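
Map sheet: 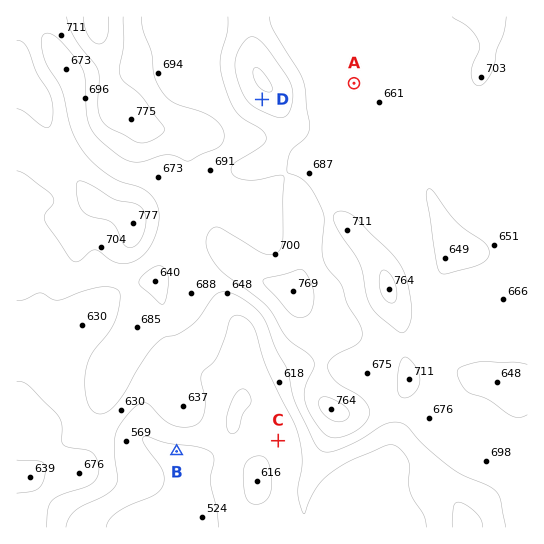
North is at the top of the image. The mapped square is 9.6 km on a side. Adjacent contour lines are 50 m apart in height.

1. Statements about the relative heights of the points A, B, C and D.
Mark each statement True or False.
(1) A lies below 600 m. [False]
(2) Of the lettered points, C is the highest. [False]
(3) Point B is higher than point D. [False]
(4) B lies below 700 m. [True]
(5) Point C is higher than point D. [False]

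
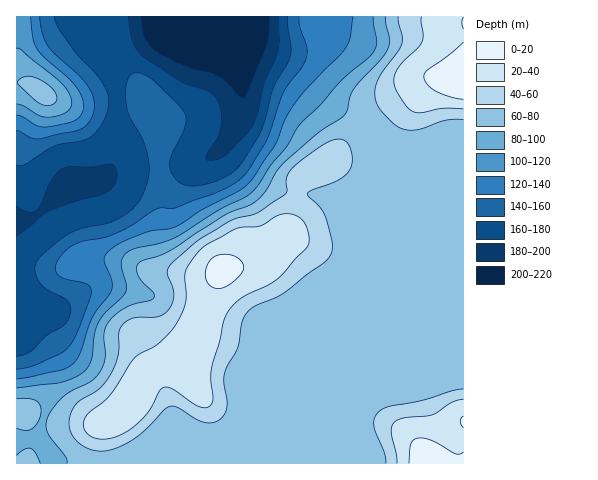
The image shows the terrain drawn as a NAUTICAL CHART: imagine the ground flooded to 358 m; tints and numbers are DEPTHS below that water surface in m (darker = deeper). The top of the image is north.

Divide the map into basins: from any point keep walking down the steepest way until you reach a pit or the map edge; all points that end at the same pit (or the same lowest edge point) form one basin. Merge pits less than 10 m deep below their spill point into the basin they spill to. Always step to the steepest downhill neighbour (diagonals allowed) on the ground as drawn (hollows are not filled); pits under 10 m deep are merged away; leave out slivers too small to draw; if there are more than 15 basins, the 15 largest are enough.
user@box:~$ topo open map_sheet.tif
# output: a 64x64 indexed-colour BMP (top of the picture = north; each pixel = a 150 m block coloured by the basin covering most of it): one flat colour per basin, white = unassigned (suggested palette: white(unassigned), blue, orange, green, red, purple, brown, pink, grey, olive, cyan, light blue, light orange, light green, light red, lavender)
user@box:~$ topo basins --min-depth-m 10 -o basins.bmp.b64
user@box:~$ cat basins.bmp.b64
<image width="64" height="64" href="data:image/bmp;base64,Qk12CAAAAAAAAHYAAAAoAAAAQAAAAEAAAAABAAQAAAAAAAAIAAATCwAAEwsAABAAAAAAAAAA////ALR3HwAOf/8ALKAsACgn1gC9Z5QAS1aMAMJ34wB/f38AIr28AM++FwDox64AeLv/AIrfmACWmP8A1bDFABERERERERERERERERERERERERERERERERERERERERERERERERERERERERERERERERERERERERERERERERERERERERERERERERERERERERERERERERERERERERERERERERERERERERERERERERERERERERERERERERERERERERERERERERERERERERERERERERERERERERERERERERERERERERERERERERERERERERERERERERERERERERERERERERESIiIiIiIRERERERERERERERERERERERERERERERERESIiIiIiIiIREREREREREREREREREREREREREREREREiIiIiIiIiIhERERERERERERERERERERERERERERERESIiIiIiIiIiIRERERERERERERERERERERERERERERERIiIiIiIiIiIhEREREREREREREREREREREREREREREREiIiIiIiIiIiIRERERERERERERERERERERERERERERESIiIiIiIiIiIhERERERERERERERERERERERERERERERIiIiIiIiIiIiIRESIREREREREREREREREREREREREREiIiIiIiIiIiIiIiIiERERERERERERERERERERERERESIiIiIiIiIiIiIiIiIRERERERERERERERERERERERERIiIiIiIiIiIiIiIiIiEREREREREREREREREREREREREiIiIiIiIiIiIiIiIiIRERERERERERERERERERERERESIiIiIiIiIiIiIiIiIhERERERERERERERERERERERERIiIiIiIiIiIiIiIiIiEREREREREREREREREREREREREiIiIiIiIiIiIiIiIiERERERERERERERERERERERERESIiIiIiIiIiIiIiIiIRERERERERERERERERERERERERIiIiIiIiIiIiIiIiIiEREREREREREREREREREREREREiIiIiIiIiIiIiIiIiIRERERERERERERERERERERERESIiIiIiIiIiIiIiIiIiERERERERERERERERERERERERIiIiIiIiIiIiIiIiIiIREREREREREREREREREREREREiIiIiIiIiIiIiIiIiIiERERERERERERERERERERERESIiIiIiIiIiIiIiIiIRERERERERERERERERERERERERIiIiIiIiIiIiIiIhEREREREREREREREREREREREREREiIiIiIiIiIiIiIhERERERERERERERERERERERERERESIiIiIiIiIiIiIiERERERERERERERERERERERERERERIiIiIiIiIiIiIiEREREREREREREREREREREREREREREiIiIiIiIiIiIiIRERERERERERERERERERERERERERESIiIiIiIiIiIiIhERERERERERERERERERERERERERERIiIiIiIiIiIiIiEREREREREREREREREREREREREREREiIiIiIiIiIiIiIRERERERERERERERERERERERERERESIiIiIiIiIiIiIhERERERERERERERERERERERERERERIiIiIiIiIiIiIiEREREREREREREREREREREREREREREiIiIiIiIiIiIiIRERERERERERERERERERERERERERESIiIiIiIiIiIiIhERERERERERERERERERERERERERERIiIiIiIiIiIiIiEREREREREREREREREREREREREREREiIiIiIiIiIiIiIRERERERERERERERERERERERERERESIiIiIiIiIiIiIRERERERERERERERERERERERERERERIiIiIiIiIiIiIhEREREREREREREREREREREREREREREiIiIiIiIiIiIiERERERERERERERERERERERERERERESIiIiIiIiIiIiIRERERERERERERERERERERERERERERIiIiIiIiIiIiIhEREREREREREREREREREREREREREREiIiIiIiIiIiIiERERERERERERERERERERERERERERESIiIiIiIiIiIiIRERERERERERERERERERERERERERERIiIiIiIiIiIiIhEREREREREREREREREREREREREREREiIiIiIiIiIiIhERERERERERERERERERERERERERERESIiIiISIiIiIiERERERERERERERERERERERERERERERIiIhEREREREREREREREREREREREREREREREREREREREiIRERERERERERERERERERERERERERERERERERERERERERERERERERERERERERERERERERERERERERERERERERERERERERERERERERERERERERERERERERERERERERERERERERERERERERERERERERERERERERERERERERERERERERERERERERERERERERERERERERERERERERERERERERERERERERERERERERERERERERERERERERERERERERERERERERERERERERERERERERERERERERERERERERERERERERERERERERERERERERERERERERERERERERERERERERERERERERERERERERERERERERERERERERERERERERERERERERERERERERERERERERERERERERERERERERERERERERERERERERERERERERERERERERERERERERERERERER"/>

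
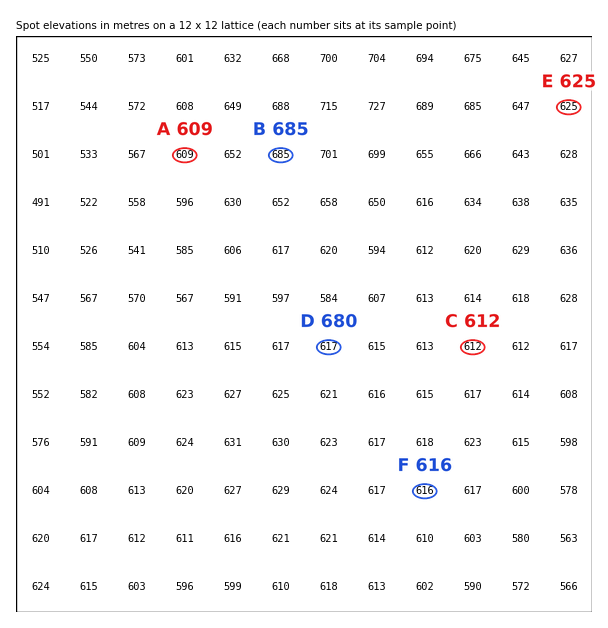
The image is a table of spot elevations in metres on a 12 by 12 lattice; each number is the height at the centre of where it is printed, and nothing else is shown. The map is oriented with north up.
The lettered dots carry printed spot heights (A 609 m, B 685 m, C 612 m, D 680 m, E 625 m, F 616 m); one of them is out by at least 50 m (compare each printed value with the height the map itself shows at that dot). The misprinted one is D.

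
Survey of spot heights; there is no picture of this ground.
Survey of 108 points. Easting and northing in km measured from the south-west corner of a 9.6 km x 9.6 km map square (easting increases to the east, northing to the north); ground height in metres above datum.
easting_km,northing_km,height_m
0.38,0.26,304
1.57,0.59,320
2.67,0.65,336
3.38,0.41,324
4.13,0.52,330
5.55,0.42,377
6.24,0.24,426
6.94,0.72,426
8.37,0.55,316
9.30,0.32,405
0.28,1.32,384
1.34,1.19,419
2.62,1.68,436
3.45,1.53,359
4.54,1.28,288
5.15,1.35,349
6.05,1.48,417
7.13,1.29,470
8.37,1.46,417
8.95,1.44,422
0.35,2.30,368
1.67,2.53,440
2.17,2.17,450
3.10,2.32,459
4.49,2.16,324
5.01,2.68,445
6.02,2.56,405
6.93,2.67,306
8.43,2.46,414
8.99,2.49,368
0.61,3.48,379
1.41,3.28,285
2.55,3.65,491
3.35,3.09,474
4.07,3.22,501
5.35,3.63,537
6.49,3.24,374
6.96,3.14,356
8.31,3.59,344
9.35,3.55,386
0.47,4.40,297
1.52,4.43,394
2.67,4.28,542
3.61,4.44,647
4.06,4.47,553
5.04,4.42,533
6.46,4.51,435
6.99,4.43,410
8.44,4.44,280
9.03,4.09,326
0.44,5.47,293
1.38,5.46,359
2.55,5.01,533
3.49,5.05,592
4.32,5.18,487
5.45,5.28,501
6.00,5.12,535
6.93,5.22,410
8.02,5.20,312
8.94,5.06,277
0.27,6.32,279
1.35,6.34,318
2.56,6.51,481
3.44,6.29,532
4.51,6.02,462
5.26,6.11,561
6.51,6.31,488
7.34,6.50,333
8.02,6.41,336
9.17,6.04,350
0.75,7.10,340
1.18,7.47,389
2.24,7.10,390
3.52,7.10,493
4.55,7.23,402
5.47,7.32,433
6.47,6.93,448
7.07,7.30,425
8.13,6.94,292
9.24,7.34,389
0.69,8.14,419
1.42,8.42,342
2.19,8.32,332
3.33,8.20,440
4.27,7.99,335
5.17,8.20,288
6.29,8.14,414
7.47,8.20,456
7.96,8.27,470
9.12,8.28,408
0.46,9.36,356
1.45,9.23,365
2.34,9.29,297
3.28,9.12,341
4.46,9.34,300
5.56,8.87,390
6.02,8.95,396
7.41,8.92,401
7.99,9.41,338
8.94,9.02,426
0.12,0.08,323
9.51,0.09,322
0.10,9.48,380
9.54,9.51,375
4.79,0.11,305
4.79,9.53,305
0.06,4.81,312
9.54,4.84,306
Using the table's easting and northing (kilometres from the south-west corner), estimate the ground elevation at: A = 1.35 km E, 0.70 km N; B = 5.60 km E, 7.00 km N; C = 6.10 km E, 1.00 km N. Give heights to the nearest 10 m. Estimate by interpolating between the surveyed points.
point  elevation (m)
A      370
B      460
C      420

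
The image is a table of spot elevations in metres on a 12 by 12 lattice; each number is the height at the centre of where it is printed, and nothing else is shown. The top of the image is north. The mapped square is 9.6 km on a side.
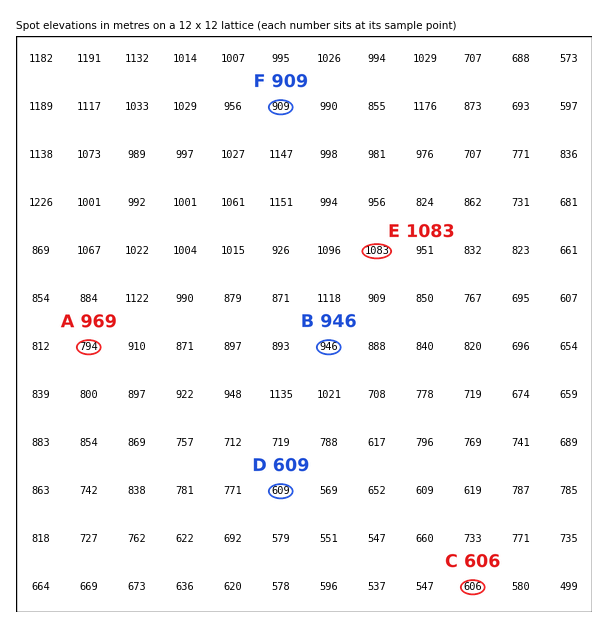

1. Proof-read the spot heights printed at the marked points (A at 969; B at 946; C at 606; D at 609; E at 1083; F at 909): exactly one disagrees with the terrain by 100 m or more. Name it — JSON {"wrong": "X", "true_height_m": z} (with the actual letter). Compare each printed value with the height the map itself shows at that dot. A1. {"wrong": "A", "true_height_m": 794}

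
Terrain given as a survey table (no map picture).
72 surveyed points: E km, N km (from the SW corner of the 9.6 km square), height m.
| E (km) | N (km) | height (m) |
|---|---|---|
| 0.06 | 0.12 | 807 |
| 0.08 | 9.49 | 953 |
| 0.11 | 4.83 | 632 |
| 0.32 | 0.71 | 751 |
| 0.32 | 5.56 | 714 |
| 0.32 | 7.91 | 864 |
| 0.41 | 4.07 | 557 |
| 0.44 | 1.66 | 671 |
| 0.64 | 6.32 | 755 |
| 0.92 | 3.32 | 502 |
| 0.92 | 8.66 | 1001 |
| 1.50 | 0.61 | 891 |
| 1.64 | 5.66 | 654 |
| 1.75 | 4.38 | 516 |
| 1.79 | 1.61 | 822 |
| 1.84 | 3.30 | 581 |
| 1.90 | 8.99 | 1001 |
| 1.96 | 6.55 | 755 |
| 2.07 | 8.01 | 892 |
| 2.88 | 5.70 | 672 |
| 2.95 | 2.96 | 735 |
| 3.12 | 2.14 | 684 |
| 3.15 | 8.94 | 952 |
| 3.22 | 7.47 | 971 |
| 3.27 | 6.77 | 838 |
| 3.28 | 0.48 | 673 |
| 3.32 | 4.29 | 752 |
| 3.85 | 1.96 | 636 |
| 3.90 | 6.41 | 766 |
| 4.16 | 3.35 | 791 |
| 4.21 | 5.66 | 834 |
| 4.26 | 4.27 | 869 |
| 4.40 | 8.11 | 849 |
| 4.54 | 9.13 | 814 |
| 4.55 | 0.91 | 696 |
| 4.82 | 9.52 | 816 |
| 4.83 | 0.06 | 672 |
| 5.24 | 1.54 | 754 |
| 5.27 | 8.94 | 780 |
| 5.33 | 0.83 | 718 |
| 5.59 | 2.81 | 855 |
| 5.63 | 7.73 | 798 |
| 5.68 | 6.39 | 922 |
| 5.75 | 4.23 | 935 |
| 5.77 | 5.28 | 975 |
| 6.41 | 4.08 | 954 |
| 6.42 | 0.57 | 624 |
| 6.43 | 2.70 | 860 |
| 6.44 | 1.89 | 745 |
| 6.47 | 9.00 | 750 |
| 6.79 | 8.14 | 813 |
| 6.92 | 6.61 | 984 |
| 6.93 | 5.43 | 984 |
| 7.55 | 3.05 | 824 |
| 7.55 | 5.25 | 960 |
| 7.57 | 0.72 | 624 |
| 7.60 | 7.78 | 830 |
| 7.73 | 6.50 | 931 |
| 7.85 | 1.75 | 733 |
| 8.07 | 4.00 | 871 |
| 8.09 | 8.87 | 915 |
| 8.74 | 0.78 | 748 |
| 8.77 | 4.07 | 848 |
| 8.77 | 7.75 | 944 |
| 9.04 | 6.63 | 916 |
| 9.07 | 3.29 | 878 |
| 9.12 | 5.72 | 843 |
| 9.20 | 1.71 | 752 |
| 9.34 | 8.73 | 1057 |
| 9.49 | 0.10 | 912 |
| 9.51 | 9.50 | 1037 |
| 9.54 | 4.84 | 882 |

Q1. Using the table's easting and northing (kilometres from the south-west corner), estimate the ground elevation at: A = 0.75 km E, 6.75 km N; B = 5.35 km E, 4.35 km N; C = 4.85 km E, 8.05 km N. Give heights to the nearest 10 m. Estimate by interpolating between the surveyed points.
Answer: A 820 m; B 910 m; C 830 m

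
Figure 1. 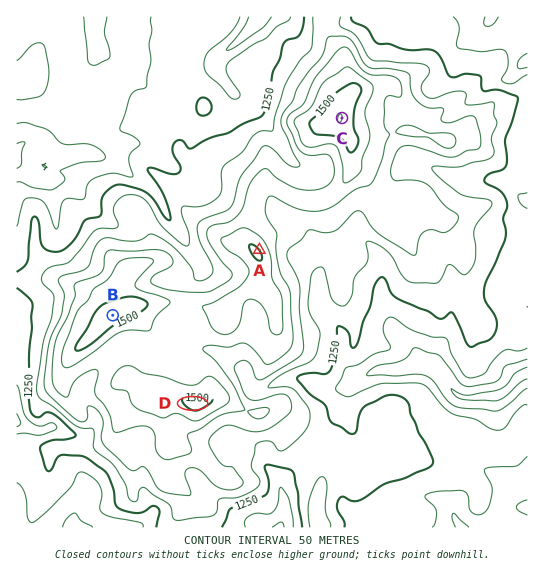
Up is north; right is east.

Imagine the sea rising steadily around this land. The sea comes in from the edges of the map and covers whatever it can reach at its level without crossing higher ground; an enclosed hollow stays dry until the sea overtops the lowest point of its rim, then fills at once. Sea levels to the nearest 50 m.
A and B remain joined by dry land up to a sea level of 1450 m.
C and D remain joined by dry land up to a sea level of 1400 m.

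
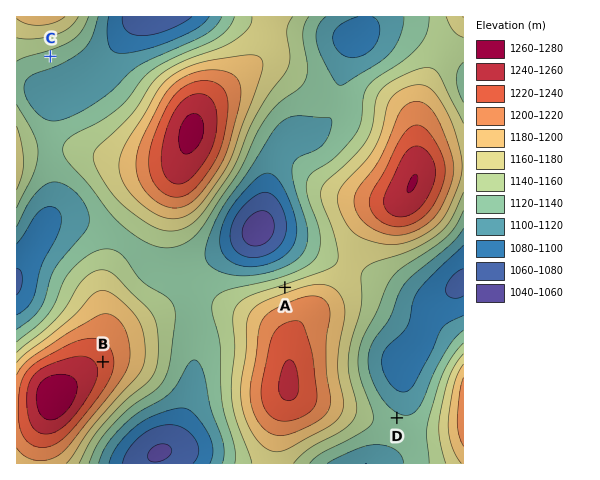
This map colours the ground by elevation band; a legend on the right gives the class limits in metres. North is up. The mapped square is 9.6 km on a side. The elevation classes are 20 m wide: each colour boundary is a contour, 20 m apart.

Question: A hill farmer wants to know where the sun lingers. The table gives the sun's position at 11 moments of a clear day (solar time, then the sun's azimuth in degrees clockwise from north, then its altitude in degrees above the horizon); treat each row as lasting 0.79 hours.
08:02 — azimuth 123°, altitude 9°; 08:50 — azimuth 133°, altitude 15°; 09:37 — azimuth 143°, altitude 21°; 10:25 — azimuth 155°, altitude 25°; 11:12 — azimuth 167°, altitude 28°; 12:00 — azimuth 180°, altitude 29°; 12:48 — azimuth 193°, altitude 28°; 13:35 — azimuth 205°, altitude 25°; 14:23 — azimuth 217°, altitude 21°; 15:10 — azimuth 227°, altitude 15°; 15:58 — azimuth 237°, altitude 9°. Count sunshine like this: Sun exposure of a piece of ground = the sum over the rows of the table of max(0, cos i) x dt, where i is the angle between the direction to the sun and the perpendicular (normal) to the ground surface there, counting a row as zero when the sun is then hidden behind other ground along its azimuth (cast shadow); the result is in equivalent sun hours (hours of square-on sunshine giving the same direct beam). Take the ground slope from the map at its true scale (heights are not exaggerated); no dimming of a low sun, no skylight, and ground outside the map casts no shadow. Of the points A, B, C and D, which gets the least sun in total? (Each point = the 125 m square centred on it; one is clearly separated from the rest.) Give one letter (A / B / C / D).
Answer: A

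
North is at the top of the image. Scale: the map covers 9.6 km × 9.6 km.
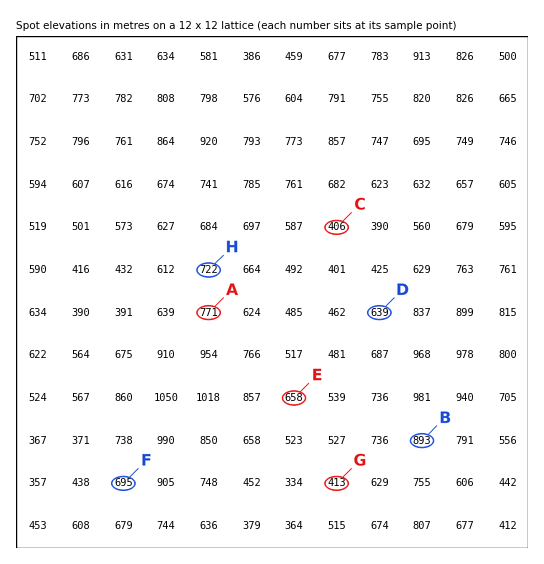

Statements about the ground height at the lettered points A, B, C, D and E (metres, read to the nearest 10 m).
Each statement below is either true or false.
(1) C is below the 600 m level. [true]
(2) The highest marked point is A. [false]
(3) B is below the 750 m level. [false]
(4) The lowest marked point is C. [true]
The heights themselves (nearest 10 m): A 770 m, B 890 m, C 410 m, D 640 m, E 660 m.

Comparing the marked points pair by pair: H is above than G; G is below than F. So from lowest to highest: G F H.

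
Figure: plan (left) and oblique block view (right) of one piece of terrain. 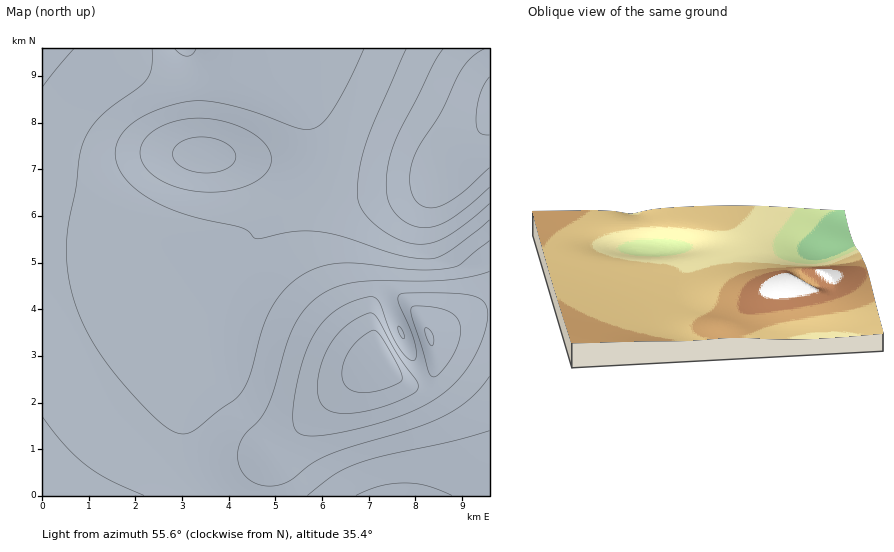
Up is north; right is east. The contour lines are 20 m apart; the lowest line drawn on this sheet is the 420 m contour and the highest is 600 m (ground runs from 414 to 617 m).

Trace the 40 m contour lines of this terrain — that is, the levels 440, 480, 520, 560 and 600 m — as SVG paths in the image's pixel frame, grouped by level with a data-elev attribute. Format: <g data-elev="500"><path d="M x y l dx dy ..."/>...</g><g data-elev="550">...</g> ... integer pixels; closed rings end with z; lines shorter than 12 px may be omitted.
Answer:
<g data-elev="440"><path d="M489 168l-28 25-12 9-11 5-8 1-8-2-7-6-4-8-1-9 0-11 2-11 5-11 24-37 21-45 10-11 13-8"/></g><g data-elev="480"><path d="M489 204l-18 16-22 16-14 6-13 2-17-2-17-8-17-13-10-13-3-9-1-12 2-17 4-19 10-28 33-74"/><path d="M205 192l-17-2-15-4-13-6-10-8-7-9-3-9 2-10 5-8 11-8 14-6 16-3 18-1 19 4 17 6 15 8 9 9 5 9 0 9-3 8-7 7-11 6-14 5-15 3z"/></g><g data-elev="520"><path d="M307 495l28-21 24-11 28-8 67-14 35-10"/><path d="M489 241l-29 23-10 4-34 2-55-6-19-1-21 3-18 9-19 15-14 20-8 21-13 47-10 17-47 37-11 2-10-4-16-13-24-24-21-25-16-24-11-21-9-21-5-21-2-22 1-33 8-37 4-33 4-15 7-13 11-13 36-27 8-8 6-13 0-18"/></g><g data-elev="560"><path d="M308 436l32-3 46-12 32-12 25-15 20-20 16-26 5-15 3-13 0-10-2-7-8-6-16-3-44-1-17 2-2 3 1 5 12 28 5 16 0 11-4 3-7-5-8-11-8-16-9-25-5-6-6-1-13 3-22 11-13 13-10 15-8 20-6 24-4 25 0 16 5 9z"/></g><g data-elev="600"><path d="M355 392l11 1 13-2 16-6 7-5-1-7-6-13-13-22-7-8-7 3-12 9-7 10-5 10-2 11 1 8 4 6z"/><path d="M430 345l2 1 1-2 0-8-3-6-5-2 0 6z"/></g>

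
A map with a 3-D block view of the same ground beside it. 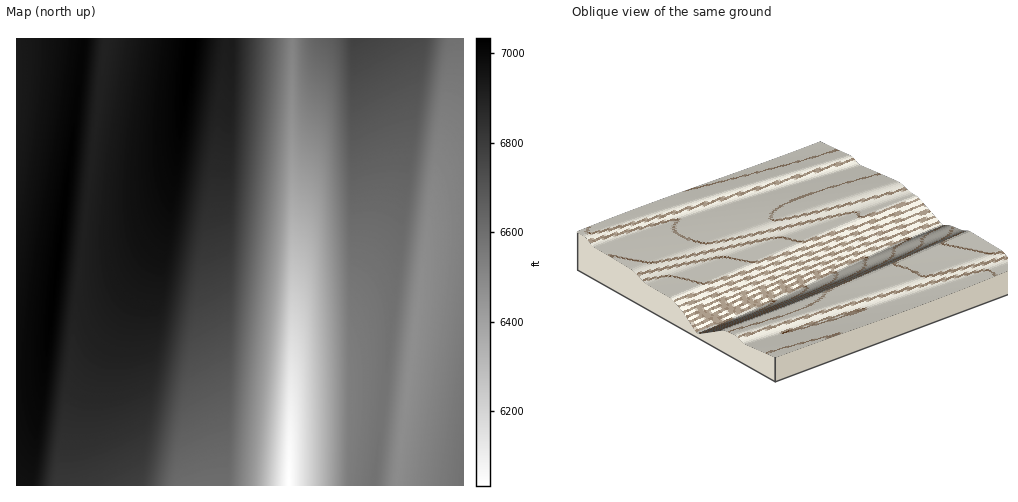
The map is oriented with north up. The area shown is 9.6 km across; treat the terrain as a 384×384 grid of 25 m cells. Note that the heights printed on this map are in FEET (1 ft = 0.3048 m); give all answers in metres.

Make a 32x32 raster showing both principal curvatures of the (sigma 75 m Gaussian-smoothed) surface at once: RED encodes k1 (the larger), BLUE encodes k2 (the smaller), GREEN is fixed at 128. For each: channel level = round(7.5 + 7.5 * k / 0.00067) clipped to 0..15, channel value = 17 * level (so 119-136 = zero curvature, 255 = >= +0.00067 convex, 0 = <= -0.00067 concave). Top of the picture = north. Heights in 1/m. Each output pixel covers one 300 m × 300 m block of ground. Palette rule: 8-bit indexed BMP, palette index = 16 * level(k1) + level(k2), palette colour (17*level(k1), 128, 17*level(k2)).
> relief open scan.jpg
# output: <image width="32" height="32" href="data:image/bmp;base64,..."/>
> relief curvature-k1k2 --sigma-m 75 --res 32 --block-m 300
<image width="32" height="32" href="data:image/bmp;base64,Qk02CAAAAAAAADYEAAAoAAAAIAAAACAAAAABAAgAAAAAAAAEAAATCwAAEwsAAAABAAAAAAAAAIAAABGAAAAigAAAM4AAAESAAABVgAAAZoAAAHeAAACIgAAAmYAAAKqAAAC7gAAAzIAAAN2AAADugAAA/4AAAACAEQARgBEAIoARADOAEQBEgBEAVYARAGaAEQB3gBEAiIARAJmAEQCqgBEAu4ARAMyAEQDdgBEA7oARAP+AEQAAgCIAEYAiACKAIgAzgCIARIAiAFWAIgBmgCIAd4AiAIiAIgCZgCIAqoAiALuAIgDMgCIA3YAiAO6AIgD/gCIAAIAzABGAMwAigDMAM4AzAESAMwBVgDMAZoAzAHeAMwCIgDMAmYAzAKqAMwC7gDMAzIAzAN2AMwDugDMA/4AzAACARAARgEQAIoBEADOARABEgEQAVYBEAGaARAB3gEQAiIBEAJmARACqgEQAu4BEAMyARADdgEQA7oBEAP+ARAAAgFUAEYBVACKAVQAzgFUARIBVAFWAVQBmgFUAd4BVAIiAVQCZgFUAqoBVALuAVQDMgFUA3YBVAO6AVQD/gFUAAIBmABGAZgAigGYAM4BmAESAZgBVgGYAZoBmAHeAZgCIgGYAmYBmAKqAZgC7gGYAzIBmAN2AZgDugGYA/4BmAACAdwARgHcAIoB3ADOAdwBEgHcAVYB3AGaAdwB3gHcAiIB3AJmAdwCqgHcAu4B3AMyAdwDdgHcA7oB3AP+AdwAAgIgAEYCIACKAiAAzgIgARICIAFWAiABmgIgAd4CIAIiAiACZgIgAqoCIALuAiADMgIgA3YCIAO6AiAD/gIgAAICZABGAmQAigJkAM4CZAESAmQBVgJkAZoCZAHeAmQCIgJkAmYCZAKqAmQC7gJkAzICZAN2AmQDugJkA/4CZAACAqgARgKoAIoCqADOAqgBEgKoAVYCqAGaAqgB3gKoAiICqAJmAqgCqgKoAu4CqAMyAqgDdgKoA7oCqAP+AqgAAgLsAEYC7ACKAuwAzgLsARIC7AFWAuwBmgLsAd4C7AIiAuwCZgLsAqoC7ALuAuwDMgLsA3YC7AO6AuwD/gLsAAIDMABGAzAAigMwAM4DMAESAzABVgMwAZoDMAHeAzACIgMwAmYDMAKqAzAC7gMwAzIDMAN2AzADugMwA/4DMAACA3QARgN0AIoDdADOA3QBEgN0AVYDdAGaA3QB3gN0AiIDdAJmA3QCqgN0Au4DdAMyA3QDdgN0A7oDdAP+A3QAAgO4AEYDuACKA7gAzgO4ARIDuAFWA7gBmgO4Ad4DuAIiA7gCZgO4AqoDuALuA7gDMgO4A3YDuAO6A7gD/gO4AAID/ABGA/wAigP8AM4D/AESA/wBVgP8AZoD/AHeA/wCIgP8AmYD/AKqA/wC7gP8AzID/AN2A/wDugP8A/4D/AIjIhIeHiIeIiKeGdneHh7eHl4Zwd3eHt4e3hoWHh4iHiMiEh4eHh4iIp4Z1d4eHt4enh3B3d4e3h6eWdYeHh4iIyIWGh4iHiIioh3V3h4e3h6eHcHd3h7eHp5d0h4eHh4i4hYWHiIeIiKiHdXeHh7eHp4dwdneHt4eXp3SHh4eIiLiWhYeHiIiIqId1d3eHt4enh3B2d4e3h4endHeHiIeIqKaEh4eHiIioh3V3d4e3h5eHcHZ3h7eHh7d0d4eHiIiop4SHh4eIiJiXhXd3h7eHl5dwdXeHt4eHt4R2d4eHiJi3g4eHh4iImJiGhneHt4eXl3B1d4e3h4e3hXZ3h4eIiLeDh4eIiIiYqIaGd4e3h5eXcHV3h7eHh7eFdXeHh4iIyISHh4eHiIiohoaHh7eHh5dwdXeHt4eHp5Z1d3eHiIjIhIaHh4eIiKiHhYeHt4eHl3B1d4e3h4enl3R3d3eIiMiFhoeIh4iIqIeFh4i3h4eXcHV3h7eHh5endHd3h4iIuJWFh4iIiIioh4WHiLiHh5dxdXeHt4eHl6d0d3eHiIi4loWHh4iIiKiHhYeIuIeHl4F1doe3h4eHt3R3d3eIiKinhIeHh4iIqJeFh4i4h4eXgXV2h6eHh4e3dHd3h4eImKeEh4eIiIiYl4WHiLiIh5eCdXaHp4eHh7eFdneHh4iYt4OHh4iIiJiYhoaIuIiHl4J2dXenh4eHt4V2d3eIiIi4g4eHh4iImKiGhoi4iIiHgnZ1d6eXh4e3hnV3d4eIiMiEh4eHh4iIqIaGh7iIiIeCdnV3p5eHh6eWdXd3h4eIyISGh4eIiIioh4WHuIiIiIKHdXenl4eHp5d0d3d3h4i4hYaHiIeIiKiHhYe4iIiIg4d1d6eXh4eXp3R3d4eHiLiWhYeHh4iIqIeFh7iIiIeDh3V3p5eHh5endHd3d4eHqJaEh4eHiIioh4WHuIiIh4OHdnanl4eHh7d0d3d3d4eop4SHh4iIiKiXhYe4iIiHgoeGdqeXh4eHt4R3d4eHh5e3g4eHh4iImJiGhriIiIeCh4Z2p5eHh4e3hXZ3h4eHh7eDh4eHiIiYmIaGuIiIh4KXh4Wnl4eHh7eFdneHh4eHx4OHh4eIiJiohoa4iIiHgpeHhaeXh4eHt4Z1d3d3h4fHhIeHiIeIiKiHhriIiIeBl4eFp5eHh4enlnR3h4eHh8eEhoeHiIiIqIeFuIiIh4GXh4Wnl4eHh6eXdHeHd4eHt4V1h4iIiIioh4W4iIiHgZeHhaeYh3eHl6d0d4eHh4e3lnWHh4eIiKiHhbiIiIeBl4eGp5iHd4eXp3R3d4eHh6eWdIeHiIiIqJeFt4iIh4GXl4aXmIiHh4e3dHc="/>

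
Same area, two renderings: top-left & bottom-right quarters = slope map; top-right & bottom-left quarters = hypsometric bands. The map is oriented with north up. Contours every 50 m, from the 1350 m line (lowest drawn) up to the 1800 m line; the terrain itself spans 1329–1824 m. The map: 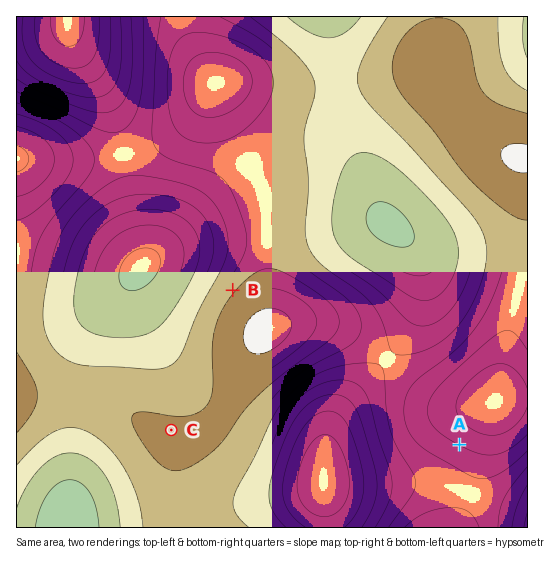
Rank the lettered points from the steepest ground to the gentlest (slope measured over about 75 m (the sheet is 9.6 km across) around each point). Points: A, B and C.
B A C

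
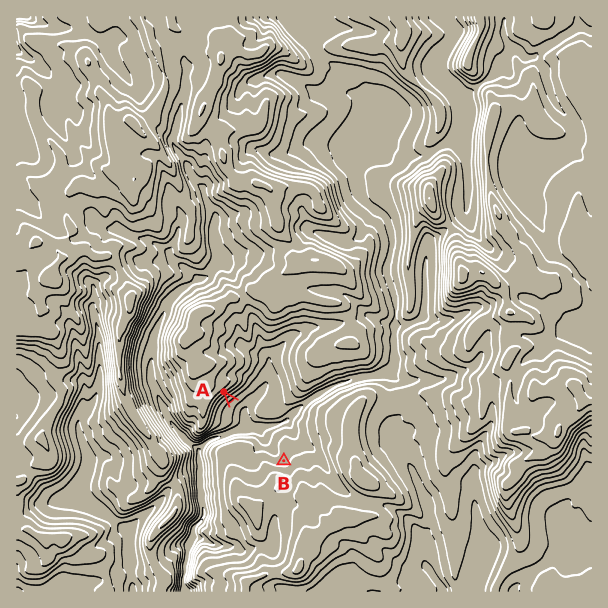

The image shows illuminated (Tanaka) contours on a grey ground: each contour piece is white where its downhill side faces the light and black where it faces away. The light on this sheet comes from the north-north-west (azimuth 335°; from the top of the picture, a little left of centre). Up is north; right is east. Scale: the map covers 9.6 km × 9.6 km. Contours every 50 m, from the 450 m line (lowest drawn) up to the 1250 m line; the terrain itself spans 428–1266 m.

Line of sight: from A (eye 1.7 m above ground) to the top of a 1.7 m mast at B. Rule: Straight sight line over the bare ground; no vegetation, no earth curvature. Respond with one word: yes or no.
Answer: yes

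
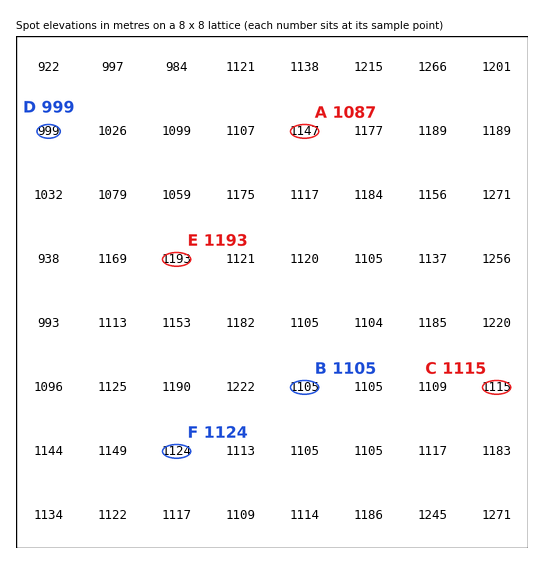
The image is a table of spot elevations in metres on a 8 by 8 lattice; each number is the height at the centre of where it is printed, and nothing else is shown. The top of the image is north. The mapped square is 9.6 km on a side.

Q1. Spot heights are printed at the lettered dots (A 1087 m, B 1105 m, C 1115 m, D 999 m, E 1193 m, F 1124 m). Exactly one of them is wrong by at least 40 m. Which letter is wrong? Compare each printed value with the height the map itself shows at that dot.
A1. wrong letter A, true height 1147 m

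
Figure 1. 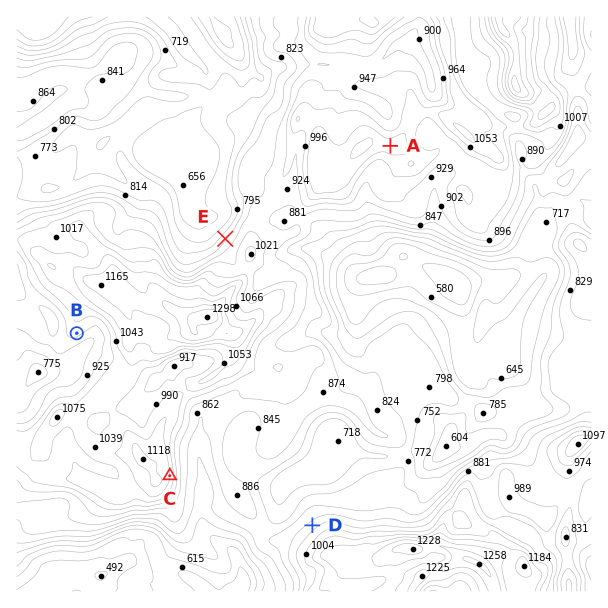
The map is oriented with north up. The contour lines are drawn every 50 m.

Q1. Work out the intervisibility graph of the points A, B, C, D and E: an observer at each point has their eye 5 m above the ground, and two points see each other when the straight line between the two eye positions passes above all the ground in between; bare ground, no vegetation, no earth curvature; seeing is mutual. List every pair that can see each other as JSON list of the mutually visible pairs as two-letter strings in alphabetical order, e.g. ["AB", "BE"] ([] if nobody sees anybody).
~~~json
["AC", "AD", "CD"]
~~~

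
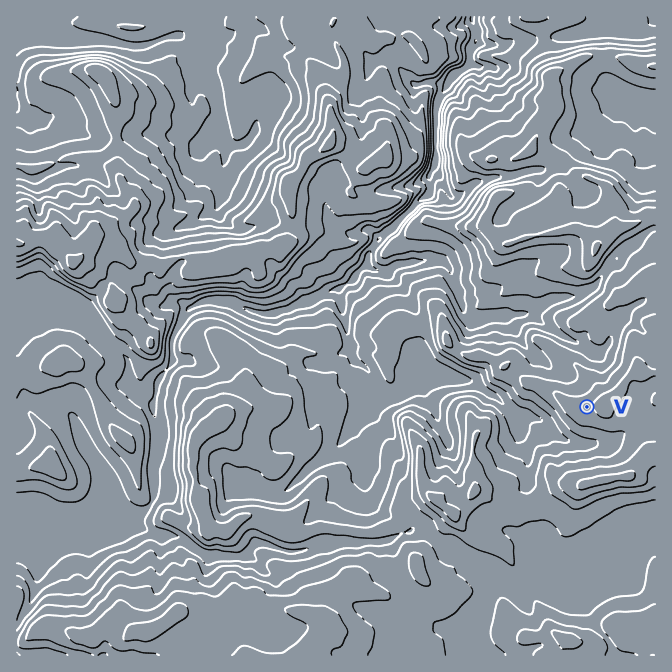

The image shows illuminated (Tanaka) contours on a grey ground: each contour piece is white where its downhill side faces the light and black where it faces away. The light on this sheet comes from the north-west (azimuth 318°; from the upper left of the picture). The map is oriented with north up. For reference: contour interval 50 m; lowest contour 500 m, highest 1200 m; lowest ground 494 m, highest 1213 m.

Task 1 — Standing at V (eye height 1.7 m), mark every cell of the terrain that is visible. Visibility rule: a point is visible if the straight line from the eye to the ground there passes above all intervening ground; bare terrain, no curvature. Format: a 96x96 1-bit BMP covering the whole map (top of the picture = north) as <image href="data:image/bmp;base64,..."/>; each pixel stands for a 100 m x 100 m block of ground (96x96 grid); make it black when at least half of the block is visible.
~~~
<image width="96" height="96" href="data:image/bmp;base64,Qk2+BAAAAAAAAD4AAAAoAAAAYAAAAGAAAAABAAEAAAAAAIAEAAATCwAAEwsAAAIAAAAAAAAA////AAAAAAAAAAAAAABP/wAAAAAAAAAAAABP/wAAAAAAAAAAAAD//4AAAAAAAAwAAAHwD4AAAAAAAAIAAAHgHgAAAAAIAMGAAAAAEEAAAAAAAcDAAAAAAOAAAAAAAcDAAAAAAOAAAAAAAYDAAAAAAPAAAAAAAQCAAAAAAfAAAAAAAAAAAAAAA/gAAAAAAAAAAAAAB/AAAAAAAAAAAAAADuAAAAAAAAAAAAAACAAAAAAAAAAAAAAAAAAAAAAAAAAAAAAAAAAAAAAAAAAAAAAAAAMAAAAAAAAAAAAAAA8AAAAAAAABAAAAABiAAAAAAAAEAAAAABAAAAAAAAAIAAAAADAAAAAAAAAIAAAAAHAAAAAAAAAYAAAAAADgAAAAAAAYAAAAAQfwAAAAAAAYAAAAA4fwAAAAAAAYAAAAB4fwAAAAAAAcAAAABA/4f4AAAAAcAAAADA/4//gAAAA8AAAADA/x//gAAAA8AAAADA/B//wAAAA8cAAADA8BIAYAAAAc+AAACA4AAAAAAAAf/AAACAYAAAAAAAAP/gAAEAYAAAAAAAAH/8AAEAYAAAAAAAAD/+AAAA4AAAAAAAAB/+AAAAAAAwAAAAAB/+AAAAAAHwAAAAAB/+AAAAAAIQAAAAAB/+AAAAAAQAAAAAAAf8AAAAAAAAAfMAAAP8AAAAAAAAAD+AAAP4AAAABAAAAD/AAAP4AAAAB4AAAB/ggAf4AAAAA4AAgB+AwAfgAAAAARwBgBwAwA/AAAAIAHgBgAAAwA+AAAAIAAABgAABwB8AAAAIAAAAAAAD4DwAAAAIAAPwAAAf4HgAAAAAAAb4AAA/kHAAAAAAAAA8AAA/+AAAAAAAcAAfgAAf/wPAAAAAEAAHwAAf//vwAAAAYDAB4AA/7/34AAAY4fgAcAf35/zwAAAY8//AMA/nY/z4AAAAP//gAA/noBz4AAAAH8/wAAfvgA/8AAAAH8D4AAPuAAf+AAfgP/H4AAP8AACPwA/wH//cAEH8AAAH/4P48f/OAAH8AAAH/oH/4B+HgAD8AAAH/+H84AABwAD8AAAH//BgAAAAMAAeAAAH//gAAAAAAAACAAAH//wAAAAAAAACAAAH//wAAAAAAAACAAAP84AAAAAAAAAAAAAH4+AAAAAAAAAQAAAHw/wAAAAAAAAAAAADwf4AAAAAAAAAAAAB4H8AAAAAAAAAAAAB8D8AAAAAAAAAAAAAeB8AAAAAAAAAAAAAPA4AAAAAAAAAAAAAHA4AAAAAAAAAAAAAHAwAAAAAAAAAAAAAGAwAAAAAAAAwAAAAGAgAAAAAAAAwAAAAEAAAAAAAAAAwAAAAEAAAAAAAAAAgAAAAAAAAAAAAAAAgAAAAAAAAAAAAAABgAAAAAAAAAAAAAADAAAAAAAAAAAAAAADAAAAAAAAAAAAAAAAAAAAAAAAAAAAAAAAAAAAAAAAAAAAAAAAAAAAAAAAAAAAAAAAAAAAAAAAAAAAAAAAAAAAAAAAAAAAAAAAAAAAACAAAAAAAAAAAAAAAGAAAAAAAAAAAAAAAGAAAAAAAA="/>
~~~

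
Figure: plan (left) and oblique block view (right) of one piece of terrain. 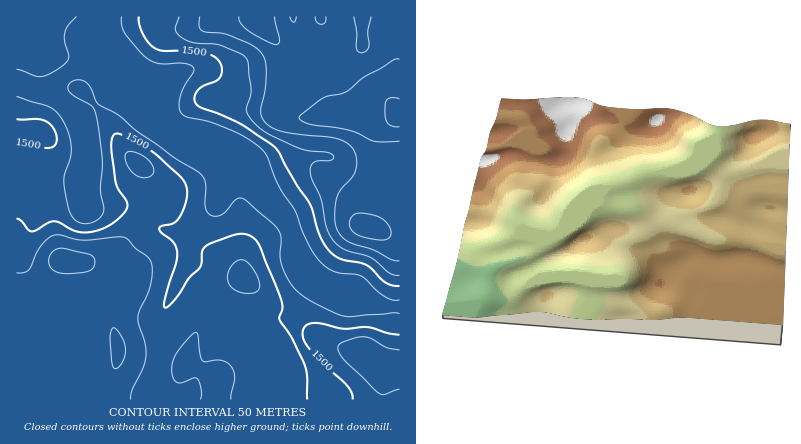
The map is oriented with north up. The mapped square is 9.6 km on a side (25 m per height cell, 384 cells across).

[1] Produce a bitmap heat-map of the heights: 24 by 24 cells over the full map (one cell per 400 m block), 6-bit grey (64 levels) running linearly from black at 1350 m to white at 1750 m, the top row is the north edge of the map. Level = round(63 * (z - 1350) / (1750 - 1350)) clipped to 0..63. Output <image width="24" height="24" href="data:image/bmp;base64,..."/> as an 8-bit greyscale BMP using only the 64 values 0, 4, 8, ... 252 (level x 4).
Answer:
<image width="24" height="24" href="data:image/bmp;base64,Qk12BgAAAAAAADYEAAAoAAAAGAAAABgAAAABAAgAAAAAAEACAAATCwAAEwsAAAABAAAAAAAAAAAAAAEBAQACAgIAAwMDAAQEBAAFBQUABgYGAAcHBwAICAgACQkJAAoKCgALCwsADAwMAA0NDQAODg4ADw8PABAQEAAREREAEhISABMTEwAUFBQAFRUVABYWFgAXFxcAGBgYABkZGQAaGhoAGxsbABwcHAAdHR0AHh4eAB8fHwAgICAAISEhACIiIgAjIyMAJCQkACUlJQAmJiYAJycnACgoKAApKSkAKioqACsrKwAsLCwALS0tAC4uLgAvLy8AMDAwADExMQAyMjIAMzMzADQ0NAA1NTUANjY2ADc3NwA4ODgAOTk5ADo6OgA7OzsAPDw8AD09PQA+Pj4APz8/AEBAQABBQUEAQkJCAENDQwBEREQARUVFAEZGRgBHR0cASEhIAElJSQBKSkoAS0tLAExMTABNTU0ATk5OAE9PTwBQUFAAUVFRAFJSUgBTU1MAVFRUAFVVVQBWVlYAV1dXAFhYWABZWVkAWlpaAFtbWwBcXFwAXV1dAF5eXgBfX18AYGBgAGFhYQBiYmIAY2NjAGRkZABlZWUAZmZmAGdnZwBoaGgAaWlpAGpqagBra2sAbGxsAG1tbQBubm4Ab29vAHBwcABxcXEAcnJyAHNzcwB0dHQAdXV1AHZ2dgB3d3cAeHh4AHl5eQB6enoAe3t7AHx8fAB9fX0Afn5+AH9/fwCAgIAAgYGBAIKCggCDg4MAhISEAIWFhQCGhoYAh4eHAIiIiACJiYkAioqKAIuLiwCMjIwAjY2NAI6OjgCPj48AkJCQAJGRkQCSkpIAk5OTAJSUlACVlZUAlpaWAJeXlwCYmJgAmZmZAJqamgCbm5sAnJycAJ2dnQCenp4An5+fAKCgoAChoaEAoqKiAKOjowCkpKQApaWlAKampgCnp6cAqKioAKmpqQCqqqoAq6urAKysrACtra0Arq6uAK+vrwCwsLAAsbGxALKysgCzs7MAtLS0ALW1tQC2trYAt7e3ALi4uAC5ubkAurq6ALu7uwC8vLwAvb29AL6+vgC/v78AwMDAAMHBwQDCwsIAw8PDAMTExADFxcUAxsbGAMfHxwDIyMgAycnJAMrKygDLy8sAzMzMAM3NzQDOzs4Az8/PANDQ0ADR0dEA0tLSANPT0wDU1NQA1dXVANbW1gDX19cA2NjYANnZ2QDa2toA29vbANzc3ADd3d0A3t7eAN/f3wDg4OAA4eHhAOLi4gDj4+MA5OTkAOXl5QDm5uYA5+fnAOjo6ADp6ekA6urqAOvr6wDs7OwA7e3tAO7u7gDv7+8A8PDwAPHx8QDy8vIA8/PzAPT09AD19fUA9vb2APf39wD4+PgA+fn5APr6+gD7+/sA/Pz8AP39/QD+/v4A////AJSUlJSUmJB8dHx8gIR8cGxsaFxcXGh8gJSUlJSUmJiEdHyAgISAcGxsaFxcaHyMjJSUlJSUnJyMeHyAgHx4cGxsZFxofJSUjJSUlJSUnKCQdHR8fHhwbGxoYGR0gIyEdJSUlJSUnJyEbGh4fHRsaGRgXGBkXGBcVJSUlJSUmJiEaGBsdGhkZGRgWFBEPDw8QJCUlJSUmJyQdGBkaGhweHRcSDw4ODg8RIiQmJiYmJSQfGBcZGyAiHRQPDg4PDxQbHSMoKSgmIyIfGhcYGh8fGREODxEVFx4lGiAmJiUkIR8cGRcXGRwcFhAOERggJSosGBkdGhgbHR0ZFxYVFRYXExAPFB8qMDEvFhUVEA4RFxoZGRcSEBESEA4QFyIsMC8sExISDg0RFhkbHBgSDg8PDQ4TGiMqKyopEhERDg0SGRwdHBgSDg4NDREXHiMnKSgoEhISDg0RGyEfGRIODAwMDRQbICEjKSopFRYVDw0SHB4YEAwMDAwMEBgeICAjKi0rGRoXDw0TGBMODAwMDA4SGyMmJygrLzEyGBcTDQ0SEQ0MDA4QExcdJy0uMDIzMjU4EhAODg8PDAwMDRIYGxwgKC0sLjIzNDY4DQsNEBALDA0MDBAXGhsfJyooKSwuMTU1CAcJDAwLDQ0NDQ4SFhsfJiooKCkqLTAyBAMFCAkMDg4SFBQWGR0hKC0pKCgpKCouAwMGCQoMDhIaHR8iIyUqLy8pKSsqJyksAwQGCAkLDxYdHyEnKy0xMy0oLS4qJyksA=="/>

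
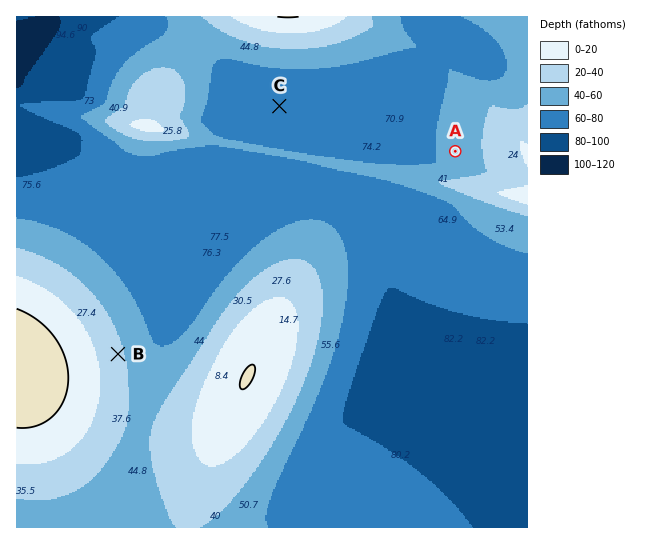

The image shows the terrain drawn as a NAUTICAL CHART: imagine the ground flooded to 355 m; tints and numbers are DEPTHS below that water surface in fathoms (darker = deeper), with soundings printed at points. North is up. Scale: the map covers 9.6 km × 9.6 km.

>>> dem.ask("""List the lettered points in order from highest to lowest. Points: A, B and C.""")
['B', 'A', 'C']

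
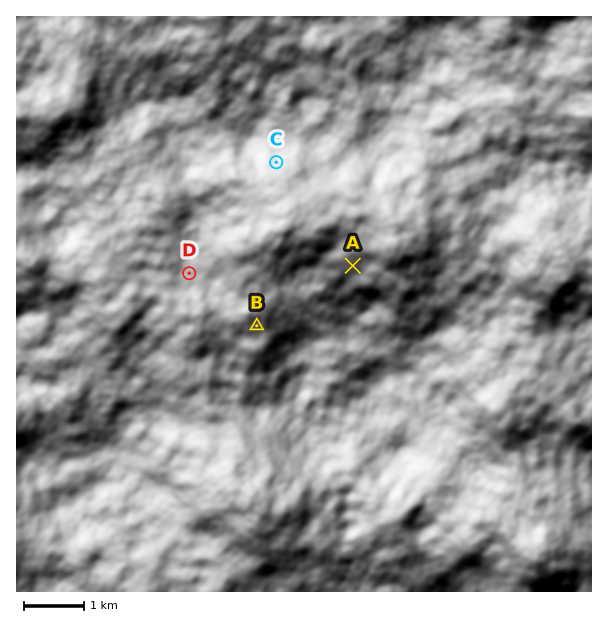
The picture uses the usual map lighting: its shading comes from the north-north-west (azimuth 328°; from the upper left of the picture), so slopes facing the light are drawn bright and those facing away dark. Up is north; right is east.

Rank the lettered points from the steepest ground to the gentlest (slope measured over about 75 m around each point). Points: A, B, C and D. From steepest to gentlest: C A B D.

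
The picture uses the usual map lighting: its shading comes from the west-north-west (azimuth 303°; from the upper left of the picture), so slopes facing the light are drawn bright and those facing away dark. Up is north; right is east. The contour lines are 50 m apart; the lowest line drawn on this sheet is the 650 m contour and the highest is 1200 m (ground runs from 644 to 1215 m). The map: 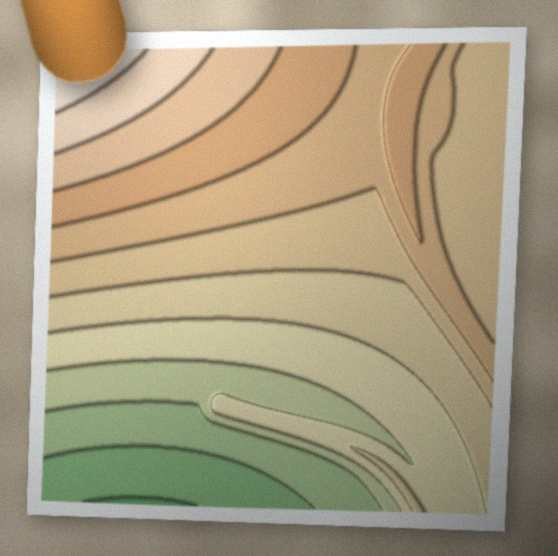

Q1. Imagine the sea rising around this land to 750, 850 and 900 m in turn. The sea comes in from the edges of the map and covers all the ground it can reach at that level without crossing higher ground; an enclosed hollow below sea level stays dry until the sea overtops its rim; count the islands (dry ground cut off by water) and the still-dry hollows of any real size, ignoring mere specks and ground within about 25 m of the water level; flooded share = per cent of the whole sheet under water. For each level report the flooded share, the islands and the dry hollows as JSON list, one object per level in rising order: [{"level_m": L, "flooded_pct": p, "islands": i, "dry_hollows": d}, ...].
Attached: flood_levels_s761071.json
[{"level_m": 750, "flooded_pct": 13, "islands": 0, "dry_hollows": 0}, {"level_m": 850, "flooded_pct": 35, "islands": 0, "dry_hollows": 0}, {"level_m": 900, "flooded_pct": 47, "islands": 0, "dry_hollows": 0}]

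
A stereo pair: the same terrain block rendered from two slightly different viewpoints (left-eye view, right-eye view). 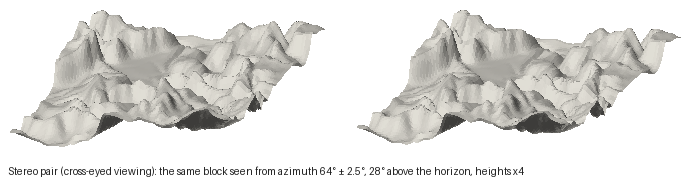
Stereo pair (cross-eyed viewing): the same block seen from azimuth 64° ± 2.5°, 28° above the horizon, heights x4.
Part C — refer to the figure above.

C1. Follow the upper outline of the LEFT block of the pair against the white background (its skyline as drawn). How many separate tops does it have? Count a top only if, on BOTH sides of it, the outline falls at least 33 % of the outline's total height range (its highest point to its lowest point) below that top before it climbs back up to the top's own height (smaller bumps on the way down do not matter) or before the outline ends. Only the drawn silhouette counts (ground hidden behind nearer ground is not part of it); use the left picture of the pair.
0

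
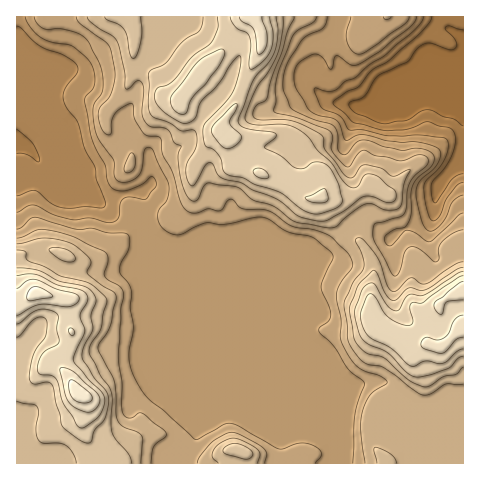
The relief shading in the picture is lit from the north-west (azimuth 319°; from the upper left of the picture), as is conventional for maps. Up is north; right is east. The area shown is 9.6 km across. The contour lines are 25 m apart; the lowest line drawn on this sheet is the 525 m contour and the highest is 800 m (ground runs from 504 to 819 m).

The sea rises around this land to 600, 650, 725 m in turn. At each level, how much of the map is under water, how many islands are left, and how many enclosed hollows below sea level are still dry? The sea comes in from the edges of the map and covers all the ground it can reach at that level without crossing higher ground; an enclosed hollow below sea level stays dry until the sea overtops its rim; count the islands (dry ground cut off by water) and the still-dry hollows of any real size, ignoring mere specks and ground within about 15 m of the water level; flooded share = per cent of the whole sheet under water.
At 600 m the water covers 16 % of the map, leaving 0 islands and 0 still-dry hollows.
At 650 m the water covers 55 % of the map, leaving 0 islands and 0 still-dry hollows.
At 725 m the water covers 85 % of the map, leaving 0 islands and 0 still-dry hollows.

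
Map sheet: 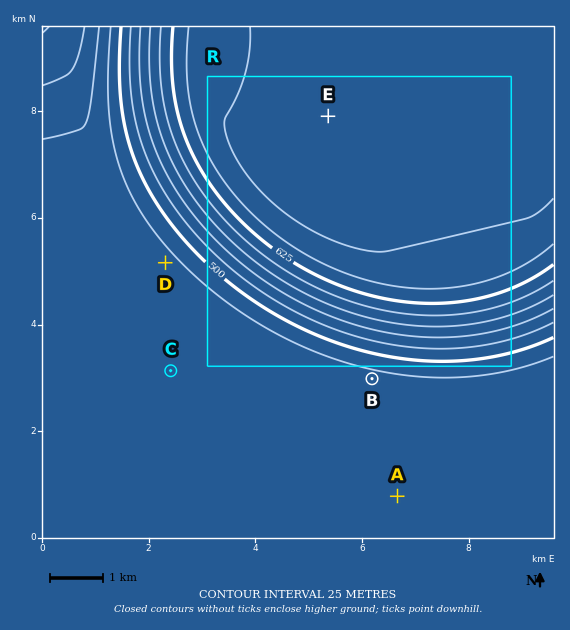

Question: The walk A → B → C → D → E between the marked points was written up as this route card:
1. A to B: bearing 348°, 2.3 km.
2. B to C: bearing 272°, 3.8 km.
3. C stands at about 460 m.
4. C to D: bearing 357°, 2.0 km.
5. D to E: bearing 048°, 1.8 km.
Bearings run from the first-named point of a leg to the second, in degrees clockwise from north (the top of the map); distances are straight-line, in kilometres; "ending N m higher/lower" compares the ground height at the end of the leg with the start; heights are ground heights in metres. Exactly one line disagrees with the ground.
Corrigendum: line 5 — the distance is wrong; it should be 4.1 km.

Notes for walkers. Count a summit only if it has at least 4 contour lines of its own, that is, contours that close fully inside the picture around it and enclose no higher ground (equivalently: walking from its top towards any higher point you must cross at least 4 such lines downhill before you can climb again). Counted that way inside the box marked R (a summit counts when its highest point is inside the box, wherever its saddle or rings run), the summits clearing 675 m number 0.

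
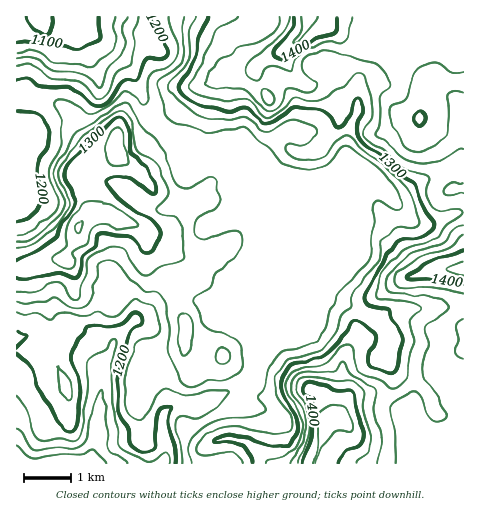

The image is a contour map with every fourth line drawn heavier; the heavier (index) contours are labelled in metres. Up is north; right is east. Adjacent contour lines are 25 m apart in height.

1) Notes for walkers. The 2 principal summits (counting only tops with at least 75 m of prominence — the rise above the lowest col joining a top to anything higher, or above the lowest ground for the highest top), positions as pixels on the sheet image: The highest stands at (337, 417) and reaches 1438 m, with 349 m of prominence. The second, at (78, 228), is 1352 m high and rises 111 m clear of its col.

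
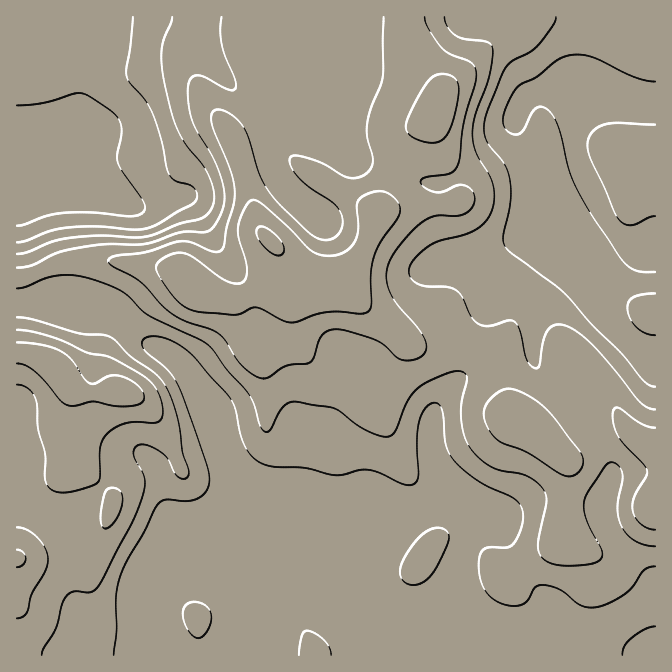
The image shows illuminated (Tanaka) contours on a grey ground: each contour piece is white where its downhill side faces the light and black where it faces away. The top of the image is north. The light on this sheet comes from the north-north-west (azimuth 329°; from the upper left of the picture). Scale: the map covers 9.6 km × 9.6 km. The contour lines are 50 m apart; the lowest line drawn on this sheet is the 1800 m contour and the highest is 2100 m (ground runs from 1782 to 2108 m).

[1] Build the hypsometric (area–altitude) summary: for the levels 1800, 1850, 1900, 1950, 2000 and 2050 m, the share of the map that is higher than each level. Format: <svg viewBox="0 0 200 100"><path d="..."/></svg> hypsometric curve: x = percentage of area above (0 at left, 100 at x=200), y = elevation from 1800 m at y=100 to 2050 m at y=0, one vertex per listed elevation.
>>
<svg viewBox="0 0 200 100"><path d="M194 100l-15-20-57-20-36-20-49-20-26-20"/></svg>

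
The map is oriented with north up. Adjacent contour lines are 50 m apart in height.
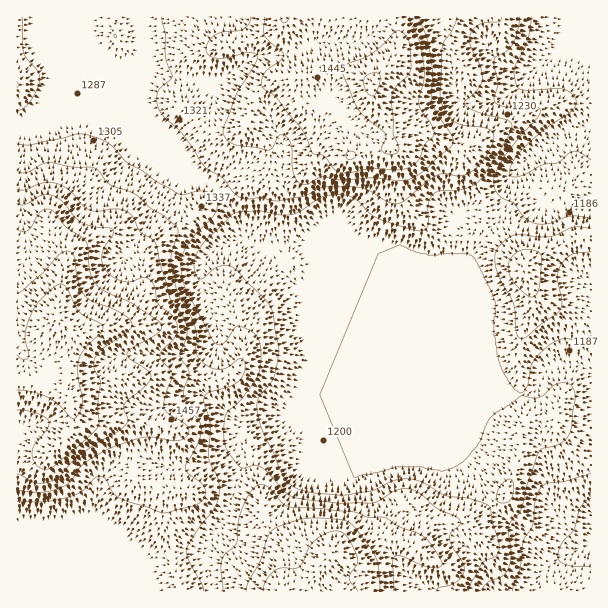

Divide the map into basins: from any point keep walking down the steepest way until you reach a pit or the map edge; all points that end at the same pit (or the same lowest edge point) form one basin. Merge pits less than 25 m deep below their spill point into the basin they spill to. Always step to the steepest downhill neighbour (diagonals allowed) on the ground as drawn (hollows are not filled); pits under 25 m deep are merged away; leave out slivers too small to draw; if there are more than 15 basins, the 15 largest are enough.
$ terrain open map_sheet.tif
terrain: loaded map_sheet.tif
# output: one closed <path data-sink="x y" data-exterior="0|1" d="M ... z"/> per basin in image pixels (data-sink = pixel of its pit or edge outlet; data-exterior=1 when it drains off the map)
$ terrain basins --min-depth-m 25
<path data-sink="591 543" data-exterior="1" d="M446 16l-430 1 1 575 575-1 0-352-22 1-37 19-9 9-42-43 0-22-16-32-3-22-41-19-26 4-6 5-4-16-14-31 1-12 12-11 15-25 25-14 18-6 3-4z"/><path data-sink="591 17" data-exterior="1" d="M591 16l-144 0-4 8-39 16-19 29-13 14 0 9 14 31 4 16 6-5 26-4 41 19 3 22 16 32 0 22 42 43 9-9 37-19 22-3z"/>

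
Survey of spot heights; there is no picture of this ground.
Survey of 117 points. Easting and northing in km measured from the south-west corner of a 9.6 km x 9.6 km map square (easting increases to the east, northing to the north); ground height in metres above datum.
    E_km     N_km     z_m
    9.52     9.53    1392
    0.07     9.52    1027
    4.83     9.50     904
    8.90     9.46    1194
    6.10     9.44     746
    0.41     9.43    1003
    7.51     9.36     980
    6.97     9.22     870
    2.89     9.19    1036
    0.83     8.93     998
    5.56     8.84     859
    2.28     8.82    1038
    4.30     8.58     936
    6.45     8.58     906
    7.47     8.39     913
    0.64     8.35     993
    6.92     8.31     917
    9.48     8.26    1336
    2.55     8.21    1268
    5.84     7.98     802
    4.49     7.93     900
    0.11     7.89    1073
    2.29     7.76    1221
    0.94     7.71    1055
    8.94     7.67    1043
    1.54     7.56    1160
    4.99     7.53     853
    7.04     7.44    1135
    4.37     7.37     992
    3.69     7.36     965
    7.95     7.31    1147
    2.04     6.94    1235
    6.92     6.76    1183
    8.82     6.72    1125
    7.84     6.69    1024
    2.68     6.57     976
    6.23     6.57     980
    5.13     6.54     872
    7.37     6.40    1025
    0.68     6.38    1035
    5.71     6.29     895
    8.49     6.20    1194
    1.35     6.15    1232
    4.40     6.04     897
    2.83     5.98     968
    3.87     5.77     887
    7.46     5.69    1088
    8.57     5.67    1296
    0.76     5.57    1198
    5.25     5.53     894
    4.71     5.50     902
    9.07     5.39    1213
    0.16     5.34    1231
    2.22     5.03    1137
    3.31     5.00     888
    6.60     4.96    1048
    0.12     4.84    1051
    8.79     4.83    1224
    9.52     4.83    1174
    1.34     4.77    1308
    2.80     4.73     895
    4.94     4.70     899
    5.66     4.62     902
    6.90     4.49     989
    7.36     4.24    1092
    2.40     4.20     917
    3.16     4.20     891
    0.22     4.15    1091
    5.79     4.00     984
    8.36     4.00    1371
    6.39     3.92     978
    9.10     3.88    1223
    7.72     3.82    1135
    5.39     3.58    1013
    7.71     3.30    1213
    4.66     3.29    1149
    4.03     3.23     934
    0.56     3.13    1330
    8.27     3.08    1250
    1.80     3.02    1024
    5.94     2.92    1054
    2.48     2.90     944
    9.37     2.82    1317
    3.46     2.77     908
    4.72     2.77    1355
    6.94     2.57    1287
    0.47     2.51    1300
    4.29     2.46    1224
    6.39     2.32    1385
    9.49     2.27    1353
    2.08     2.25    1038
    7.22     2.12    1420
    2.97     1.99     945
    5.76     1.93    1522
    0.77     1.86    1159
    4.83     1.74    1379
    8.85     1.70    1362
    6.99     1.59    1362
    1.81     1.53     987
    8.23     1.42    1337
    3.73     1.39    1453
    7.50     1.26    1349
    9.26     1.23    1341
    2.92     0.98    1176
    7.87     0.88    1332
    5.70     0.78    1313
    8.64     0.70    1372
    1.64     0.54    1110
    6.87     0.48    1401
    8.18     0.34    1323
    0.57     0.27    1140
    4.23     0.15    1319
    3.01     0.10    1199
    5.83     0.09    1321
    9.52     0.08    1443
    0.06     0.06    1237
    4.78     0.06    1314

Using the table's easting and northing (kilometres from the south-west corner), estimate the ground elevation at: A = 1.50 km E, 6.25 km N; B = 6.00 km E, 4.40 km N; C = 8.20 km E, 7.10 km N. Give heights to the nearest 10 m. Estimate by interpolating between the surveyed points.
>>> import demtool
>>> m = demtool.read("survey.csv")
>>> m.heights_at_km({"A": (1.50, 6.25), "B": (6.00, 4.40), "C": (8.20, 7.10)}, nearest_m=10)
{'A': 1240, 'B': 910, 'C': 1050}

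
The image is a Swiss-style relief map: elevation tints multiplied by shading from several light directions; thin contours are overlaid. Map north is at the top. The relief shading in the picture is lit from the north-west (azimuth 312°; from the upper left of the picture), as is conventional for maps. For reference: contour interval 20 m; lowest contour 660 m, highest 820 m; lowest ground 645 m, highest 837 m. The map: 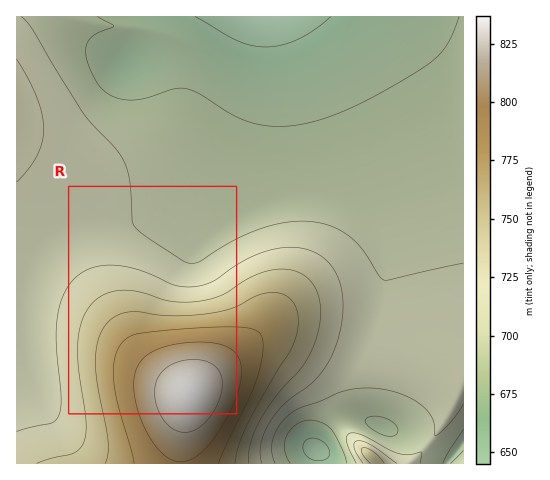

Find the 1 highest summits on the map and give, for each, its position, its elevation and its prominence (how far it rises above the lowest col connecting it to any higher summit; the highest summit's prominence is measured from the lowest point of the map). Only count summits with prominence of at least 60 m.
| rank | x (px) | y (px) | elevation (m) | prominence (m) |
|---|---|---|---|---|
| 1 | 189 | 393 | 837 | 192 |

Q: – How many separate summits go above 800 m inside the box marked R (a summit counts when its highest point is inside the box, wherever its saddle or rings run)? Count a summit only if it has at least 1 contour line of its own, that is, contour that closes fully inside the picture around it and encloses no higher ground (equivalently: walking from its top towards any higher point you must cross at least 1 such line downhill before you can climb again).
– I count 1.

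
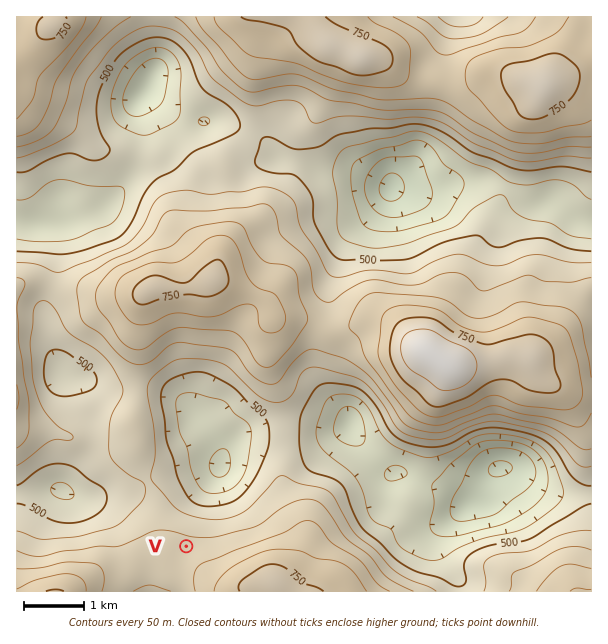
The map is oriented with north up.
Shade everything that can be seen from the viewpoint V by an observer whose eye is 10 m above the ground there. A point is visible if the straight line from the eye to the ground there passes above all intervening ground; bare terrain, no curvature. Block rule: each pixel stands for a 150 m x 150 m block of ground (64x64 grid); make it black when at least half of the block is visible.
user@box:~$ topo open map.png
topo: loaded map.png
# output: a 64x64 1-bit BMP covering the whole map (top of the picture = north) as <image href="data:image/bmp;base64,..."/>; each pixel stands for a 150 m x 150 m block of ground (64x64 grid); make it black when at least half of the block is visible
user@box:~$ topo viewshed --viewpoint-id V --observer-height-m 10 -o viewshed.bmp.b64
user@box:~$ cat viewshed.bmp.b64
<image width="64" height="64" href="data:image/bmp;base64,Qk0+AgAAAAAAAD4AAAAoAAAAQAAAAEAAAAABAAEAAAAAAAACAAATCwAAEwsAAAIAAAAAAAAA////AAAAAAAH4AcAAAAAAAfwD4AAAAAAB/Af4AAAAAAH4D/wAAAAAABAf/AAAAAAAAD/+AAAAAAAAH//AAAAAAAAAf8AAAAAAACA/wAAAAAAAYB/AAAAAAADwH4AAAAAAA/AfAAAAAAAH8A8AAAAAID/wDgAAAAA///geAAAAAD//+B8AAAAAP+f+P4AAAAA/5///gA/AAD5D//+AH8ADvgH//4A///88AP//wD/7/zgA///g//H+OAH//7//8Pg4Af//P//gcDgD//8//8AwOAf/////gAA8D/////8AAD4f/////AAAP//////4AAA/////M/AAAD5///wB8AAAPh//+AHAAAA+A//4AAAAADwAf+AAAAAAHAAAAAAAAAAAAAAAAAAAAAAAAAAAAAAAAAAAAAAAAAAAAAAAAAAAAAAAAAAAAAAAAAAAAAAAAAAAAAAAAAAAAAAAAAAAAAAAAAAAAAAAAAAAAAAAAAAAAAAAAAAAAAAAAAAAAAAAAAAAAAAAAAAAAAAAAAAAAAAAAAAAAAAAAAAgAAAAAAAAACAAAAAAAAAAMAAAAAAAB/AwAAAAAAAf+DAAAAAAAD/8MAAAAAAAf/gwAAAAAAB/8DAAAAAAAB+AMAAAAAAACAAQAAAAAAAAAAAAAAAAAAAAAAAAAAAAAAAAAAAAAAAAAAAAAAAAAAAAA=="/>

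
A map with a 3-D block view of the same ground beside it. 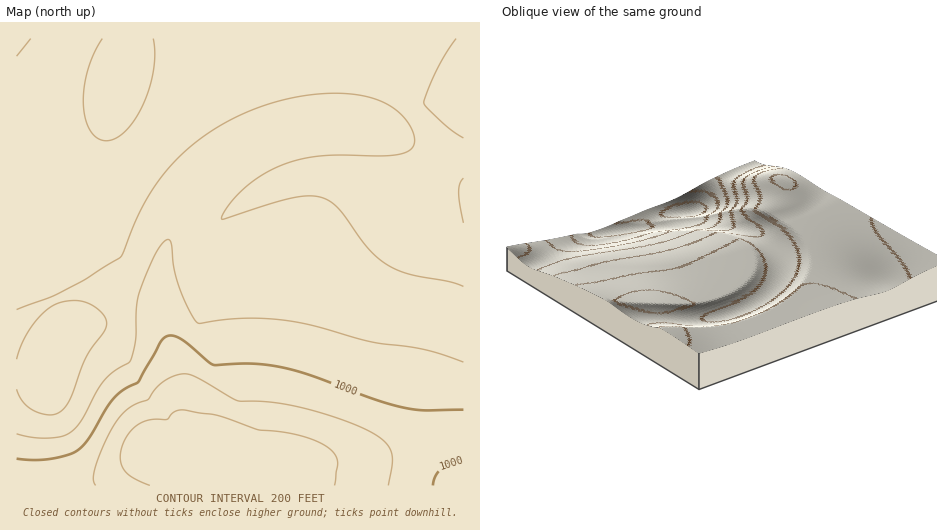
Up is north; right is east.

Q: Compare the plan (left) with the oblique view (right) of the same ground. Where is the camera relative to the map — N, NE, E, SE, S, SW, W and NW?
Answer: NE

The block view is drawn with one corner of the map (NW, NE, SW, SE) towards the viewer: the NE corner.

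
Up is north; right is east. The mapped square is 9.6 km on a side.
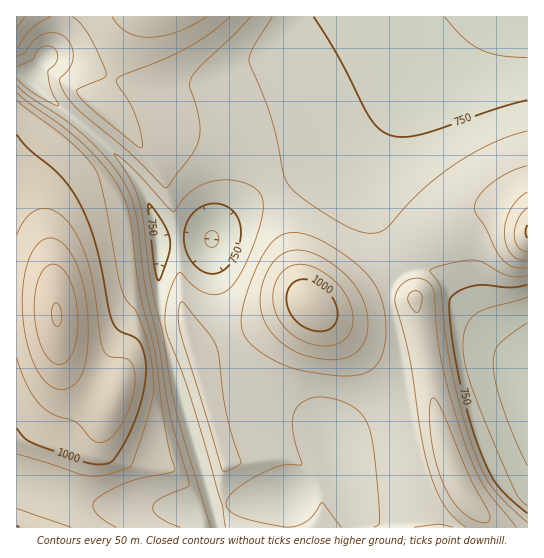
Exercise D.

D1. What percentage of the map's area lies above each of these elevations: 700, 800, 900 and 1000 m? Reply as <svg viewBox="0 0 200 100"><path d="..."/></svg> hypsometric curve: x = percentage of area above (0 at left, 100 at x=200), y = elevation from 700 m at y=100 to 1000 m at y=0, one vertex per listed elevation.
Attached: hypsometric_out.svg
<svg viewBox="0 0 200 100"><path d="M191 100l-59-33-79-34-30-33"/></svg>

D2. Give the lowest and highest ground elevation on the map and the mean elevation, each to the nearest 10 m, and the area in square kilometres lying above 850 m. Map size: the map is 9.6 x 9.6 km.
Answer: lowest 620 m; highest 1200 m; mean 850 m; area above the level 38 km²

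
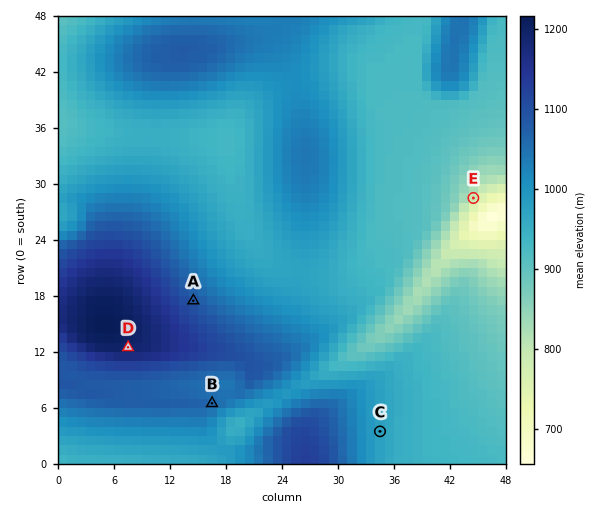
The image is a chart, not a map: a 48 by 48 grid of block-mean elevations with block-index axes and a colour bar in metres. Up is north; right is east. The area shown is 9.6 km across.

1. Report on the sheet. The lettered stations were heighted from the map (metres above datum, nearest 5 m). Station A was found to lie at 1085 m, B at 1070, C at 975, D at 1195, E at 790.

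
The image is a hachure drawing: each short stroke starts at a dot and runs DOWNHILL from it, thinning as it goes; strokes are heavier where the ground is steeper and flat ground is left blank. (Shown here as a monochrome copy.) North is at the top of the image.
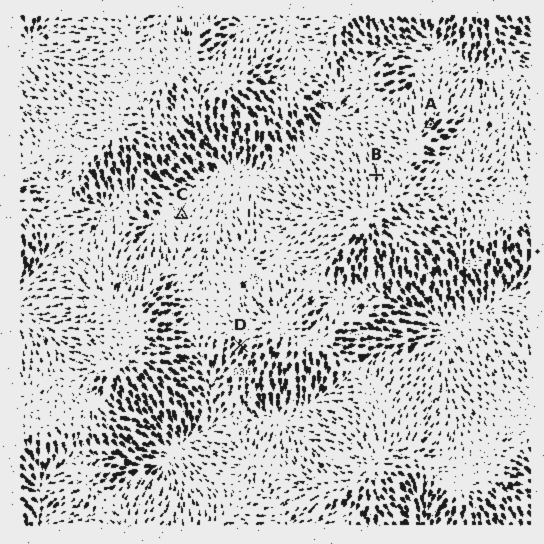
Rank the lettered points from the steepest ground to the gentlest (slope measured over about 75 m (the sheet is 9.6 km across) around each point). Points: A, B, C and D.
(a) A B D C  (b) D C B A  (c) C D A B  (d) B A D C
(d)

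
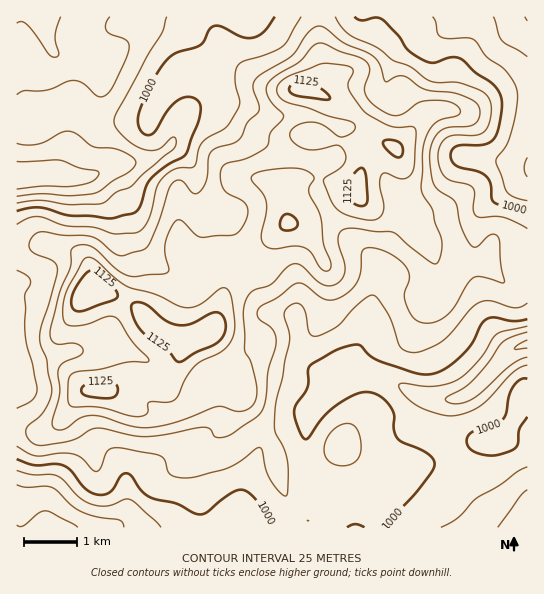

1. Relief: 905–1150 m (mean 1030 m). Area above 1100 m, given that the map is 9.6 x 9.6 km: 10.3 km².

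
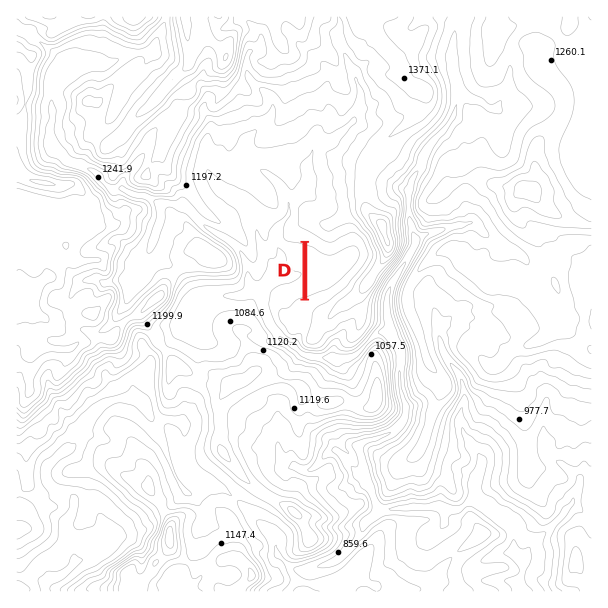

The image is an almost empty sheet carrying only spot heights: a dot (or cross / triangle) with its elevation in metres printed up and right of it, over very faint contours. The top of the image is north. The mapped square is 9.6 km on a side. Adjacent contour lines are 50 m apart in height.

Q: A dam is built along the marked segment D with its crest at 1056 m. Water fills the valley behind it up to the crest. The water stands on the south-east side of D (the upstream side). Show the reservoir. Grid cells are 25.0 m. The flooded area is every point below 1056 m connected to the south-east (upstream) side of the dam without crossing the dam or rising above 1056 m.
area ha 54.2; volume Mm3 9.08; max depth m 44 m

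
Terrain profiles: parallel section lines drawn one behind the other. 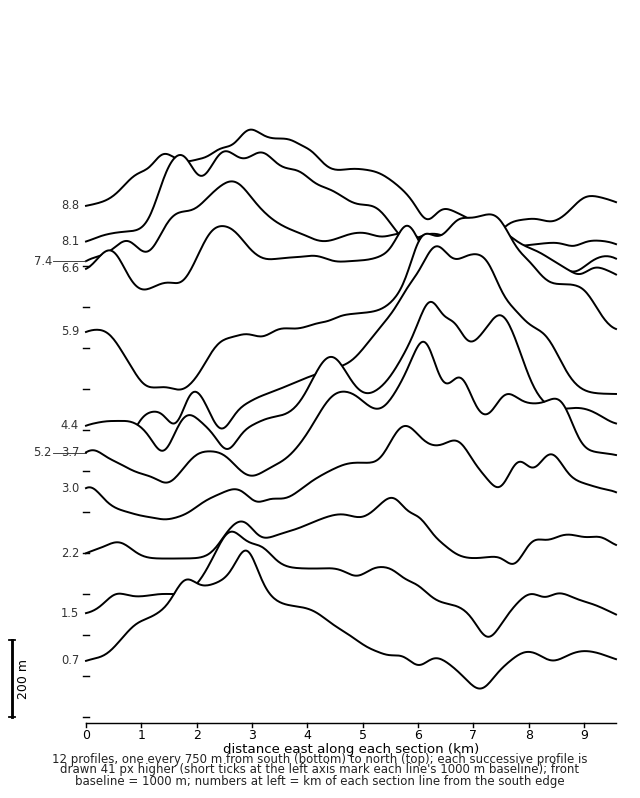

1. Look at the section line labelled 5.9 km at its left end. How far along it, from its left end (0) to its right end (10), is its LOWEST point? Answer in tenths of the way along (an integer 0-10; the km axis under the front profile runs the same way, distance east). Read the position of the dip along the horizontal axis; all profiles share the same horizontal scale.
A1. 2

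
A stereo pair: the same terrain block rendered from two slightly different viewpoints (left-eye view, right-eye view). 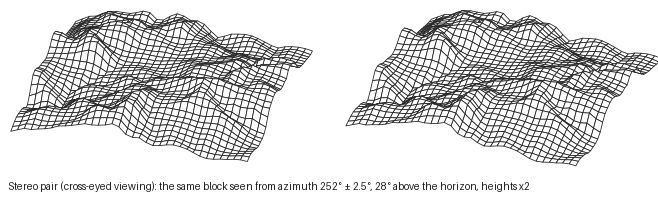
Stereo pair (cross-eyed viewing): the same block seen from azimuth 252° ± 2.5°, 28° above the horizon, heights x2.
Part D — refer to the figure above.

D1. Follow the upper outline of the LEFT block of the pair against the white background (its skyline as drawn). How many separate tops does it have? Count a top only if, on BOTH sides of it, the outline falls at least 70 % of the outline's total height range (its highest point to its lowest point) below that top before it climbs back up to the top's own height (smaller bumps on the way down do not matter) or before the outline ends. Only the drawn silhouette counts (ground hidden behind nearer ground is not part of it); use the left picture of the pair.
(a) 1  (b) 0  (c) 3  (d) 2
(b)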